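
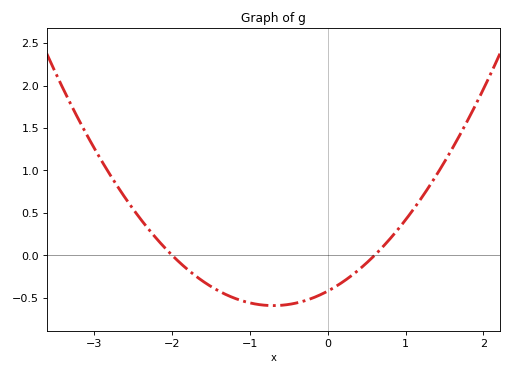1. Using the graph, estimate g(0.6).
0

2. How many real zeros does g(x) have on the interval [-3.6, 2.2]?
2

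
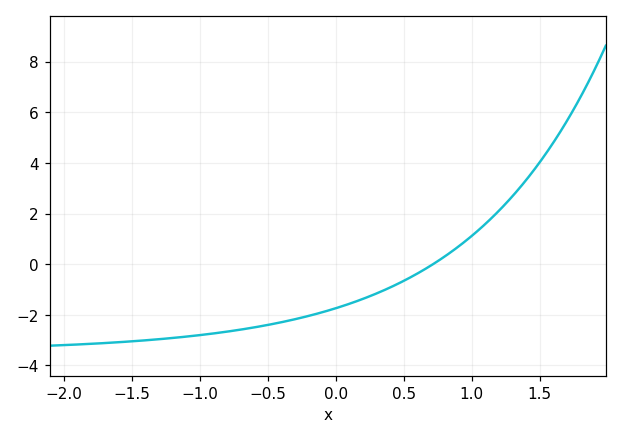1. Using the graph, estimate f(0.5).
-0.6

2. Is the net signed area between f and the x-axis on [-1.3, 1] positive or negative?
negative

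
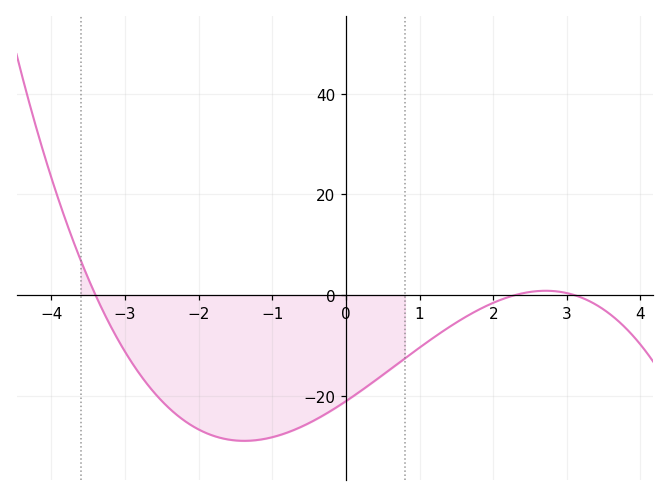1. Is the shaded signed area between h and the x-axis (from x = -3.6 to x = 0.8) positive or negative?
negative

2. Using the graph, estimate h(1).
-10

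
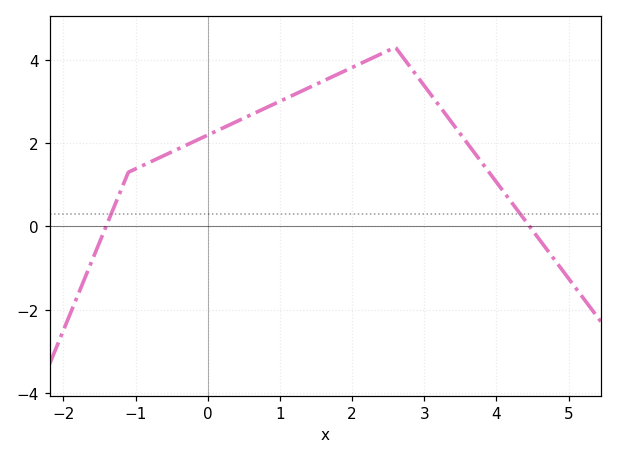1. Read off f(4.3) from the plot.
0.4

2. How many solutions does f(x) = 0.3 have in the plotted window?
2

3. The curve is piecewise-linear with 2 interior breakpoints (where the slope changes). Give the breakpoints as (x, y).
(-1.1, 1.3); (2.6, 4.3)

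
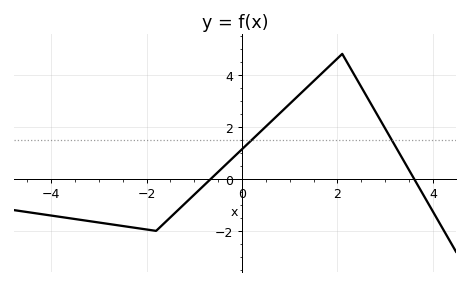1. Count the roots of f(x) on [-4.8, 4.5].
2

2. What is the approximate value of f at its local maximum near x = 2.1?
4.8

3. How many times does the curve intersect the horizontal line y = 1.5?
2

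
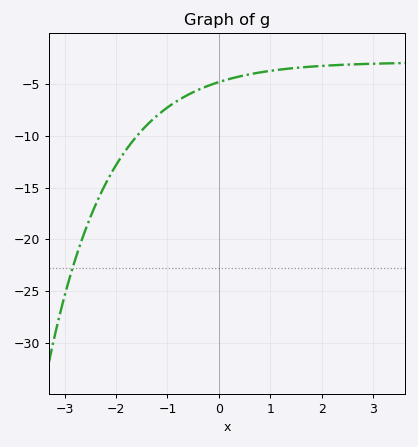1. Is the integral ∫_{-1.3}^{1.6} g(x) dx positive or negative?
negative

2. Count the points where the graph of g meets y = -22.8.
1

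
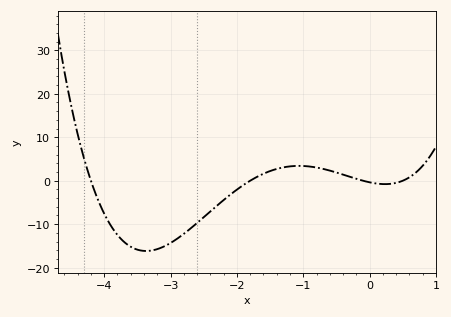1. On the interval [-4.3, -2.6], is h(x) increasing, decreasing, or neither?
neither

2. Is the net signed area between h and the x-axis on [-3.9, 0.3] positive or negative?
negative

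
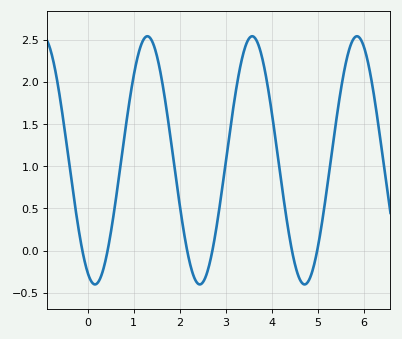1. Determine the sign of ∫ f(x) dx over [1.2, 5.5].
positive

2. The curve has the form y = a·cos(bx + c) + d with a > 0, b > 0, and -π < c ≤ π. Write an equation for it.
y = 1.47cos(2.76x + 2.7) + 1.07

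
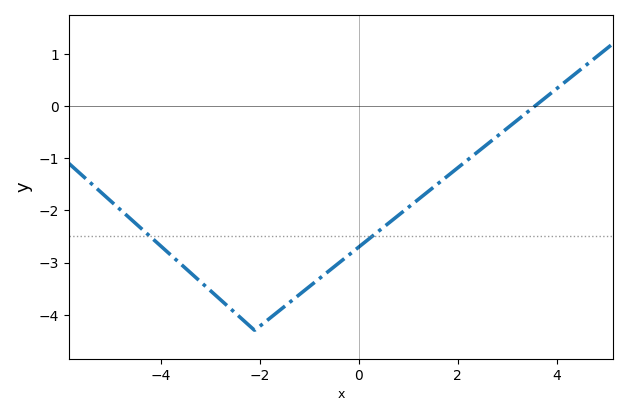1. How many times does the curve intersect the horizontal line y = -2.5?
2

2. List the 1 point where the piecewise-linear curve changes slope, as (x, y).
(-2.1, -4.3)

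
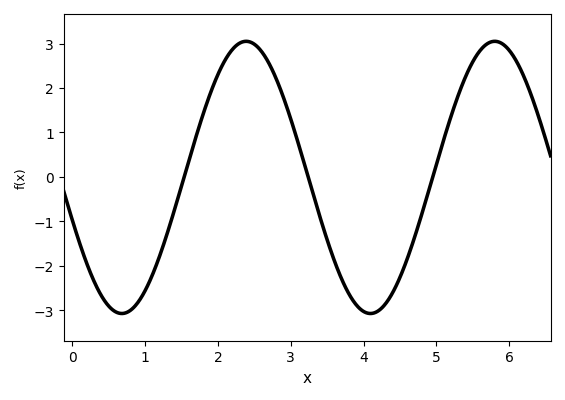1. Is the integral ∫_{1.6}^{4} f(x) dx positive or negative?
positive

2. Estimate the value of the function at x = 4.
-3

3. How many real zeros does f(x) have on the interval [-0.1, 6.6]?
3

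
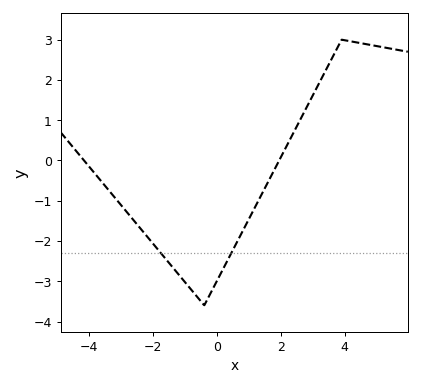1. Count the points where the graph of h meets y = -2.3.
2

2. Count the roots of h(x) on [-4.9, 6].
2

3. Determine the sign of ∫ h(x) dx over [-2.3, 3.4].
negative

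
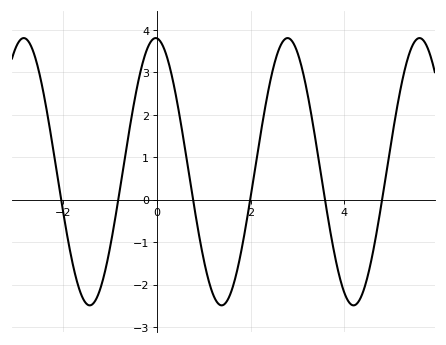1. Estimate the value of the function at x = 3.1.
3.1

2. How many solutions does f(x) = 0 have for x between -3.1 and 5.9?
6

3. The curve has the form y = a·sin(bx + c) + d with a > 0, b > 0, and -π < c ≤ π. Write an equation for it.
y = 3.15sin(2.2x + 1.6) + 0.66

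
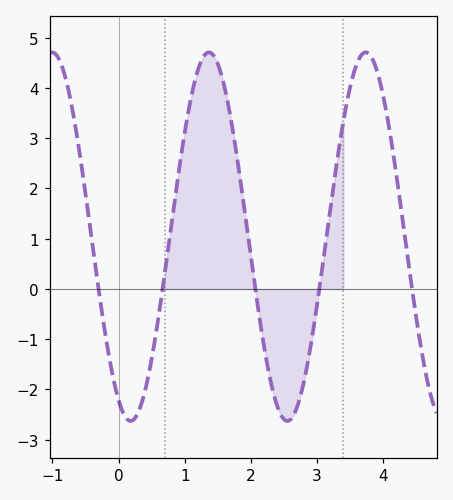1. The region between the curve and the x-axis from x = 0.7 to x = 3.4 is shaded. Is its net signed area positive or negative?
positive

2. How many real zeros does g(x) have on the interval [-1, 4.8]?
5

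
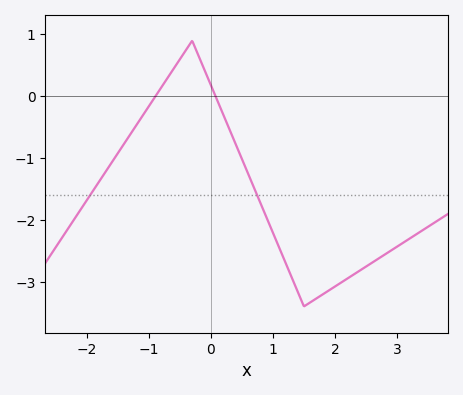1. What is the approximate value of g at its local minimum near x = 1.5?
-3.4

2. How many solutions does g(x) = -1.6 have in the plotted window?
2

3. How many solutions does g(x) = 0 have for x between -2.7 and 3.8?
2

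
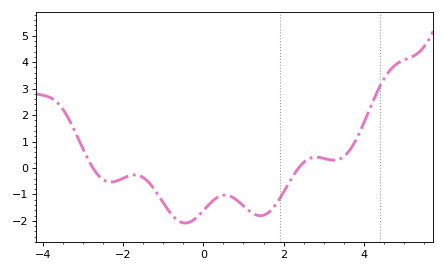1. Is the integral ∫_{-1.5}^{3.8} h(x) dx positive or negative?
negative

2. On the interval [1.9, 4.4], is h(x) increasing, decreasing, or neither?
neither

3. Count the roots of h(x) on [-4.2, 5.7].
2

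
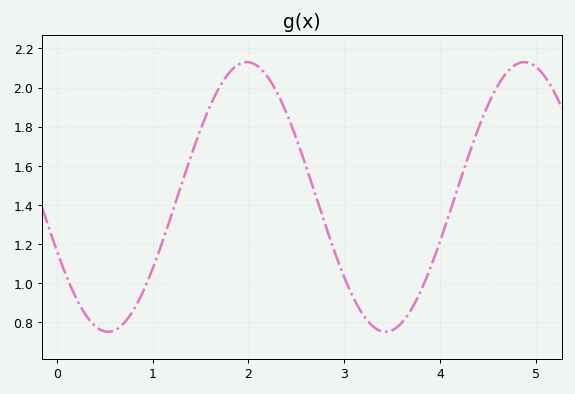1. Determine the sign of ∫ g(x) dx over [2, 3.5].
positive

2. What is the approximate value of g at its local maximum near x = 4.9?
2.12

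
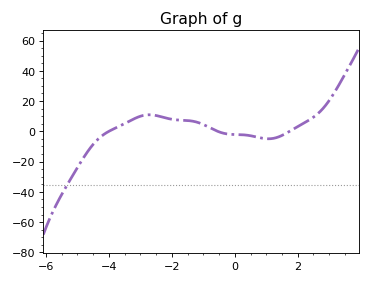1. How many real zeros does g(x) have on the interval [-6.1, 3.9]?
3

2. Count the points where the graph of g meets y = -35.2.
1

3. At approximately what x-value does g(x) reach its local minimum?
1.07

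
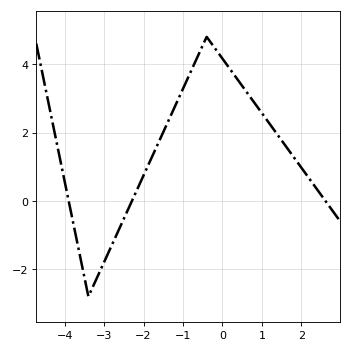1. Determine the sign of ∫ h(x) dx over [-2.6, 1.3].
positive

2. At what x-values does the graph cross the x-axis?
-4, -2.2, 2.6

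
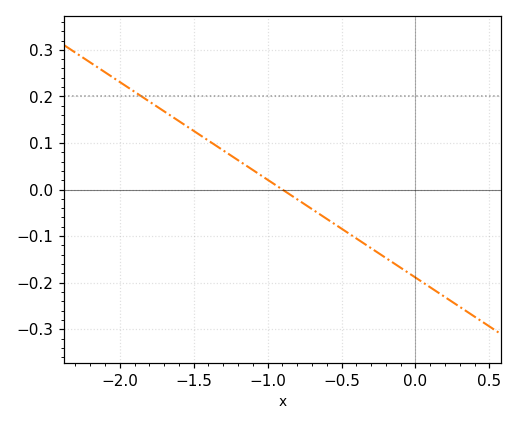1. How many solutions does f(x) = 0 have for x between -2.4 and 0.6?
1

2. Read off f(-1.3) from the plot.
0.08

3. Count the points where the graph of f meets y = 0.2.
1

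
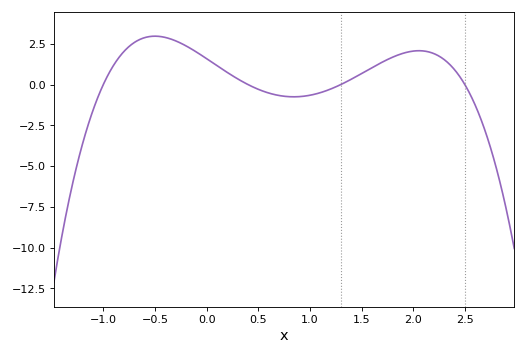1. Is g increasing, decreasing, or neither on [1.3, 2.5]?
neither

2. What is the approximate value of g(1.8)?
1.67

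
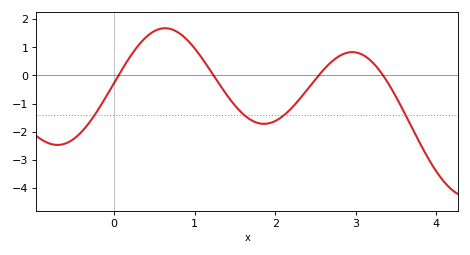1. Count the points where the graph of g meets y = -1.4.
4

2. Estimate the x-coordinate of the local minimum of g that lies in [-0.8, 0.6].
-0.7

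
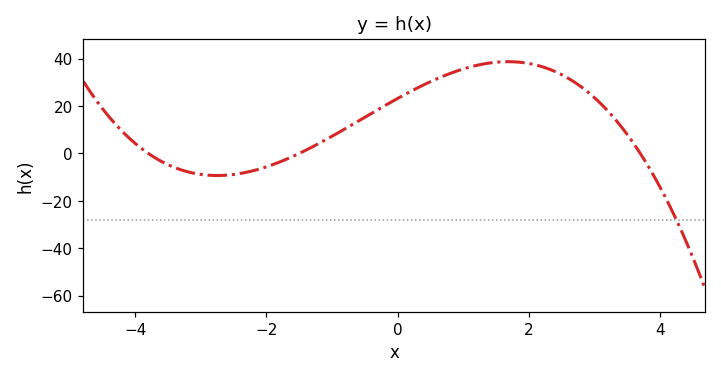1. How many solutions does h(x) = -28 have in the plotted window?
1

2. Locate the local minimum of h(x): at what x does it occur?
-2.8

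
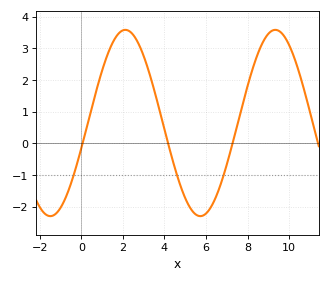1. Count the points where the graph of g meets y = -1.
3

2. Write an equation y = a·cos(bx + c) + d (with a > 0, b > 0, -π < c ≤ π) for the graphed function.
y = 2.94cos(0.87x - 1.8) + 0.64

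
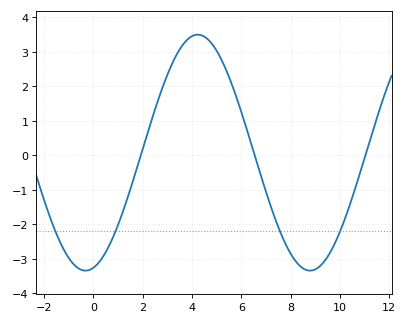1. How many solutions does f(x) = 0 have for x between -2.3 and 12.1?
3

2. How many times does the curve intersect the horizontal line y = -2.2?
4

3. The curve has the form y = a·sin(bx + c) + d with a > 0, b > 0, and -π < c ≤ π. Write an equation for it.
y = 3.42sin(0.69x - 1.35) + 0.08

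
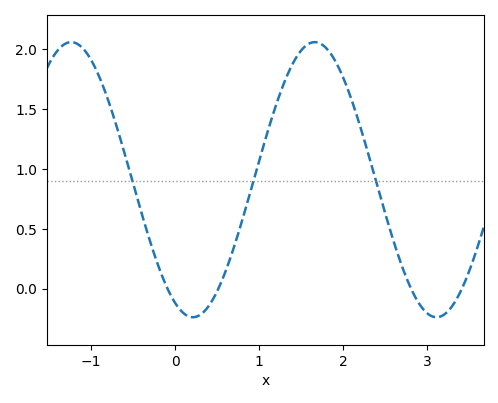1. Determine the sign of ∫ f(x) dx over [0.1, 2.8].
positive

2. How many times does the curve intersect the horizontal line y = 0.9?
3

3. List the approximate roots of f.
-0.1, 0.5, 2.8, 3.4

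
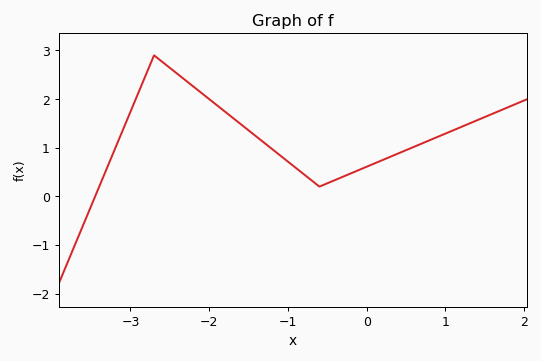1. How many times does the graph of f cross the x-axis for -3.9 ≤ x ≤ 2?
1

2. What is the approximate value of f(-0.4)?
0.3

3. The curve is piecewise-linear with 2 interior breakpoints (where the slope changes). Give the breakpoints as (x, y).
(-2.7, 2.9); (-0.6, 0.2)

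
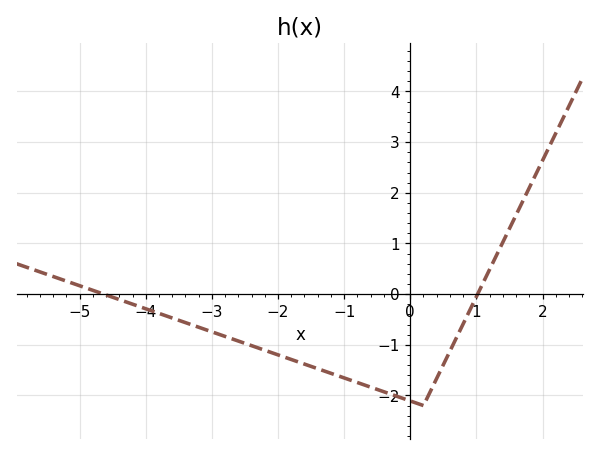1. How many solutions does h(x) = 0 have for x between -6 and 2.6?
2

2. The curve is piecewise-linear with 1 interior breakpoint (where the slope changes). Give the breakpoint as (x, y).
(0.2, -2.2)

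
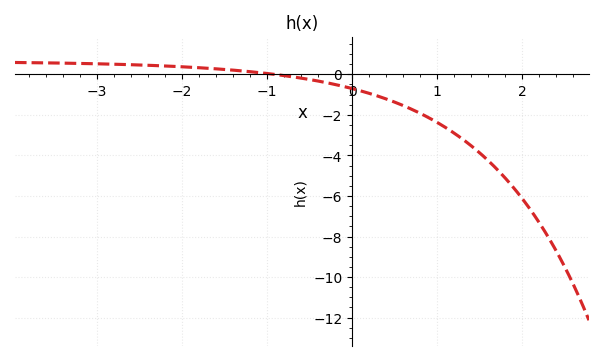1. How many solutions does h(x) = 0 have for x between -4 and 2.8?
1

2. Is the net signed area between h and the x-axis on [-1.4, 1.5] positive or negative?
negative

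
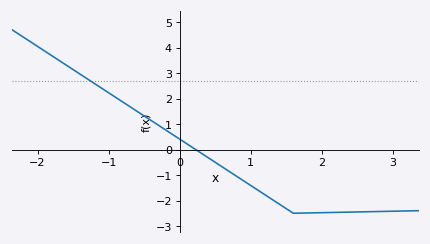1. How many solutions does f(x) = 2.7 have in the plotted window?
1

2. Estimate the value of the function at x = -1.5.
3.1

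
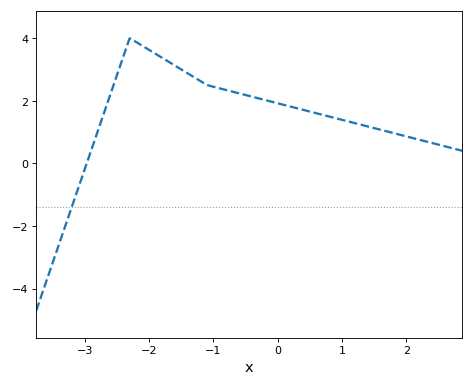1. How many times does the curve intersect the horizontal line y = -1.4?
1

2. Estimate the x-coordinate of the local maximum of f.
-2.3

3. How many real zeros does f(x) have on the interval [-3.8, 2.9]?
1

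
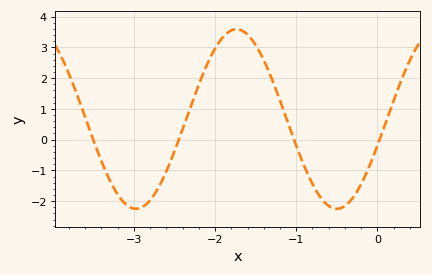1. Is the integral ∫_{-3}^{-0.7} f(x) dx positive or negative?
positive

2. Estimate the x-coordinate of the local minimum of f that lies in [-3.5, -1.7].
-3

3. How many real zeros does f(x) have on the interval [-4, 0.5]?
4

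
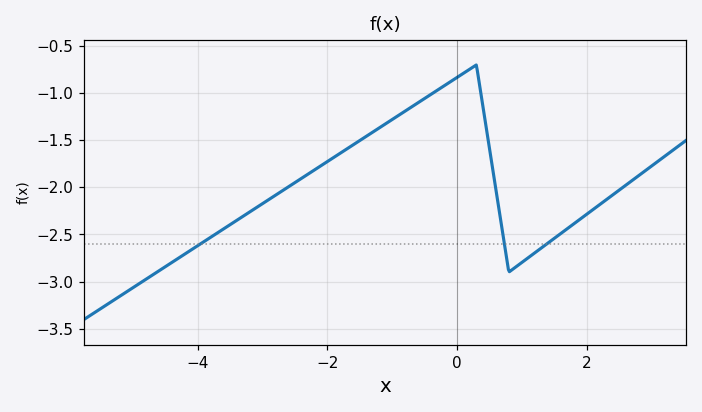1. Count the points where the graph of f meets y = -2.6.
3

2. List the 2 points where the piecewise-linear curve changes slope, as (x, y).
(0.3, -0.7); (0.8, -2.9)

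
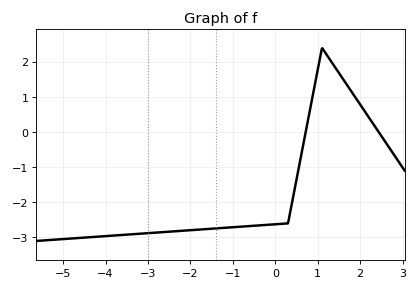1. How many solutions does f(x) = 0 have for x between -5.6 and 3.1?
2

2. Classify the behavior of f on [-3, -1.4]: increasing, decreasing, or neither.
increasing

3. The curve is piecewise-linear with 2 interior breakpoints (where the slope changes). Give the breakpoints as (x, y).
(0.3, -2.6); (1.1, 2.4)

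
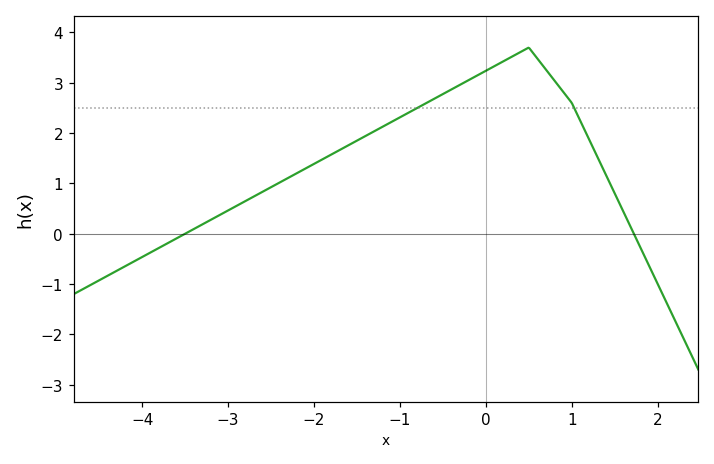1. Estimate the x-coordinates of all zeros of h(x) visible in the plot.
-3.5, 1.72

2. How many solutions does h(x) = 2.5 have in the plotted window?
2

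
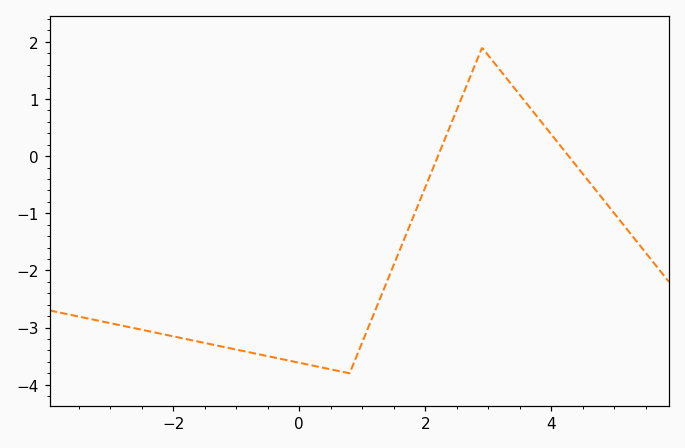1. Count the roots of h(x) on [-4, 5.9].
2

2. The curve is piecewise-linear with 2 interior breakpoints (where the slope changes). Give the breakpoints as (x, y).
(0.8, -3.8); (2.9, 1.9)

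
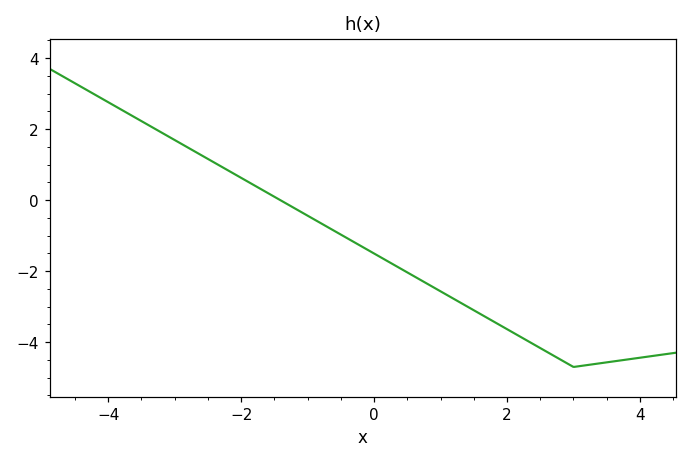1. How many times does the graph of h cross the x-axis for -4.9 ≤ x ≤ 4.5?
1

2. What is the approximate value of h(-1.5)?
0.096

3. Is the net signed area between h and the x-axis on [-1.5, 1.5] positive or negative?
negative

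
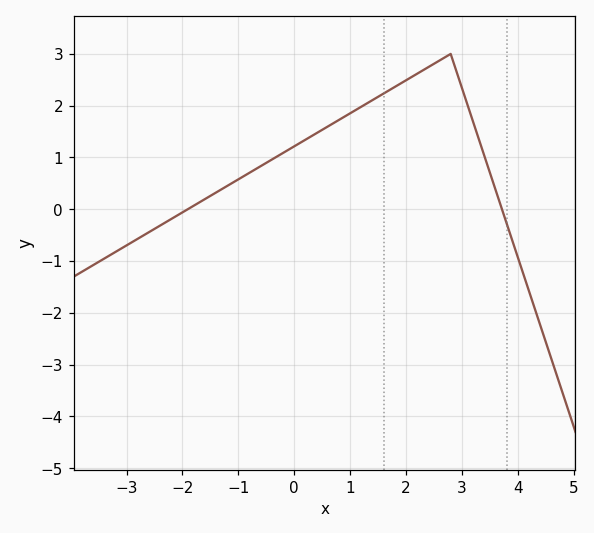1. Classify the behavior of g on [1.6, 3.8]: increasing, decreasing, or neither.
neither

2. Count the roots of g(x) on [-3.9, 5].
2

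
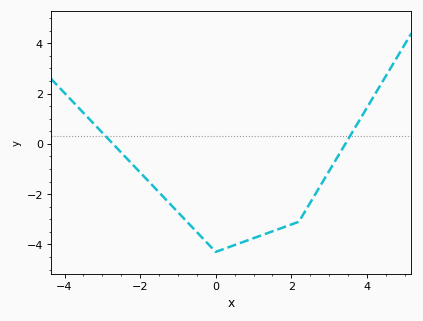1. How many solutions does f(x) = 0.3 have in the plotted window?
2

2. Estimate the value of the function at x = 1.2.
-3.65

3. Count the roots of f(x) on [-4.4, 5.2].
2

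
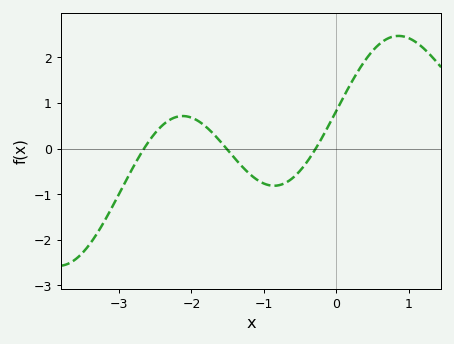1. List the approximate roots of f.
-2.65, -1.52, -0.283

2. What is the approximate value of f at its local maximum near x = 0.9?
2.47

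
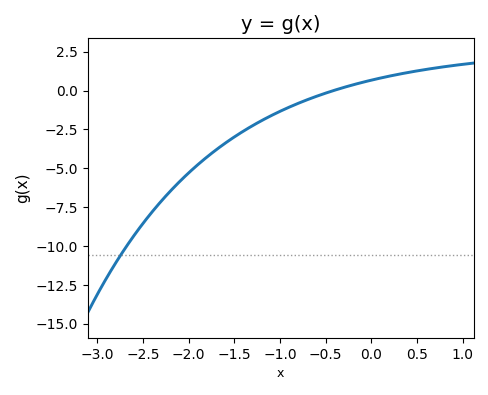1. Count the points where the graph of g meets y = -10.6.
1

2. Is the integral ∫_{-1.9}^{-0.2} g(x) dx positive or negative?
negative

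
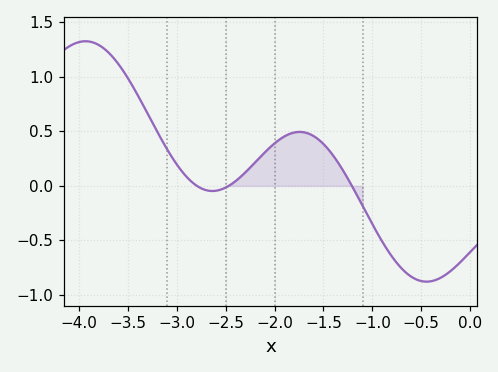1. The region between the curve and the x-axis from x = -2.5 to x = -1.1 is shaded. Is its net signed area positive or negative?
positive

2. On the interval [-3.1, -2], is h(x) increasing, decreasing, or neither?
neither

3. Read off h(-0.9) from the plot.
-0.5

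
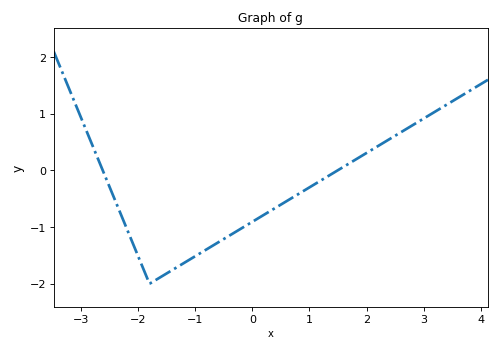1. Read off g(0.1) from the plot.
-0.8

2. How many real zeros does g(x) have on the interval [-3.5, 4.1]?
2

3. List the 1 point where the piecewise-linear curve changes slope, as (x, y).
(-1.8, -2)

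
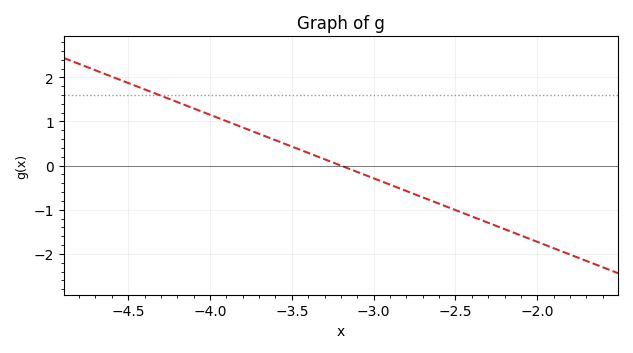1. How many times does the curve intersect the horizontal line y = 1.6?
1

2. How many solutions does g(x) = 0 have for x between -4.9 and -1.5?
1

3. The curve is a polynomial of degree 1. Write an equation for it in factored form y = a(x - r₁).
y = -1.44(x + 3.2)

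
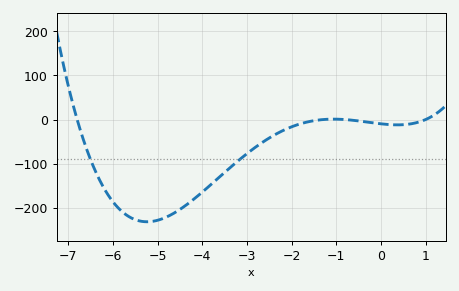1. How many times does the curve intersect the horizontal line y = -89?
2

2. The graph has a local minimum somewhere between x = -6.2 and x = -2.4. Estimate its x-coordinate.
-5.24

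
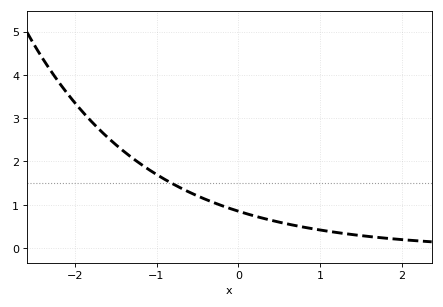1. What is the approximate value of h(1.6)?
0.265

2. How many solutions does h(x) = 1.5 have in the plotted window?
1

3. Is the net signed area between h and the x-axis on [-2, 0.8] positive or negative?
positive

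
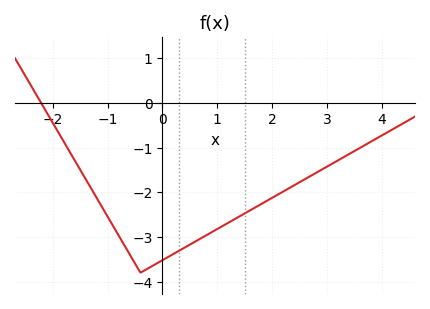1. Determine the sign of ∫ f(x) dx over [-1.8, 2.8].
negative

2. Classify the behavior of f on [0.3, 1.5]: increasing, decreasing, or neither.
increasing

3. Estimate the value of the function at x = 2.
-2.1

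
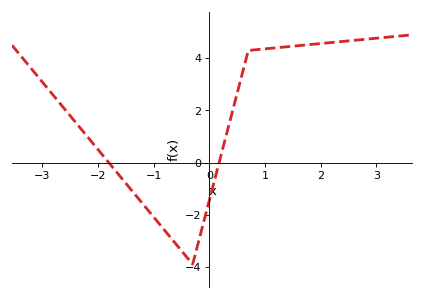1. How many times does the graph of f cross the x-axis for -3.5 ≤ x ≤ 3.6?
2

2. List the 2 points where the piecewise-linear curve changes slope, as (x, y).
(-0.3, -3.9); (0.7, 4.3)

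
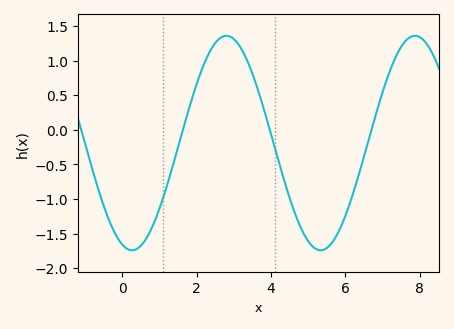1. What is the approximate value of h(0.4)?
-1.72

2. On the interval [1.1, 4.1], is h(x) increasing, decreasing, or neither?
neither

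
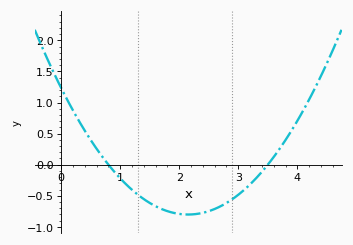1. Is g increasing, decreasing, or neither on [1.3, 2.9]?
neither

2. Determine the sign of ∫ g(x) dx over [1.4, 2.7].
negative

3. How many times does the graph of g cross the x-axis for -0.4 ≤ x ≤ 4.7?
2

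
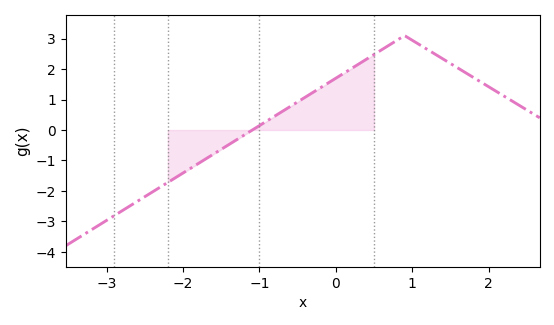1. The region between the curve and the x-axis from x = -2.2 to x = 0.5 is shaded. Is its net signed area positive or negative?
positive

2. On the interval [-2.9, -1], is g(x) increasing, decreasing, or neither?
increasing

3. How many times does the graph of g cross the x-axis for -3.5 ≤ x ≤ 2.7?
1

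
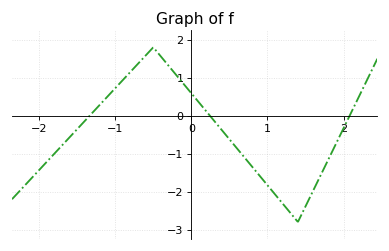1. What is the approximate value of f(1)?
-1.83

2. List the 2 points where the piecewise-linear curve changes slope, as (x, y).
(-0.5, 1.8); (1.4, -2.8)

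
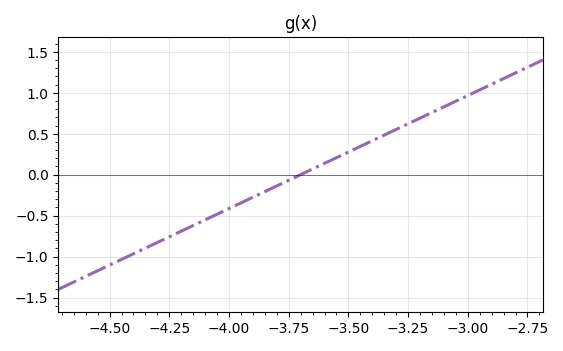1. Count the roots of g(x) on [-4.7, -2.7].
1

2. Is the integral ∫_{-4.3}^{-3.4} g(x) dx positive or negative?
negative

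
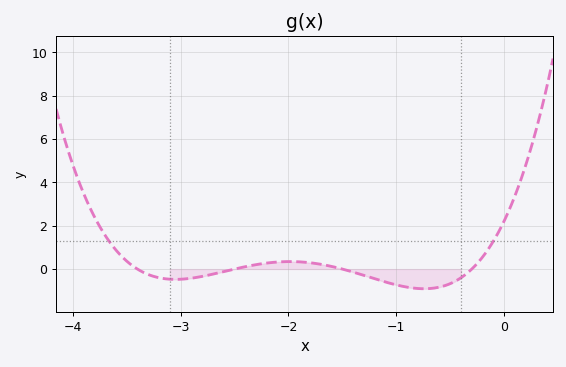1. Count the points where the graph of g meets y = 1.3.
2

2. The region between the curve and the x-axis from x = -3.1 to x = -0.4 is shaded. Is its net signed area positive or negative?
negative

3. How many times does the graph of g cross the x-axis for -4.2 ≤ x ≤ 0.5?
4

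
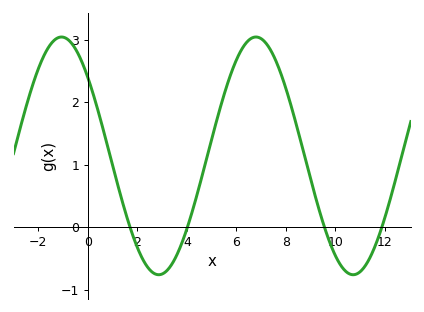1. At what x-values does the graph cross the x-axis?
1.7, 4.02, 9.56, 11.9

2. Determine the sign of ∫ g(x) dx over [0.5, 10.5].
positive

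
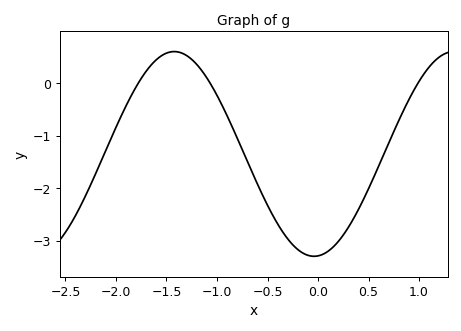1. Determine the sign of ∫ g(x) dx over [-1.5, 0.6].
negative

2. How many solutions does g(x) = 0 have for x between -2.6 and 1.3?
3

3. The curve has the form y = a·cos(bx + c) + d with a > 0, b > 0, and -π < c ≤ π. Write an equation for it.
y = 1.95cos(2.3x - 3.1) - 1.35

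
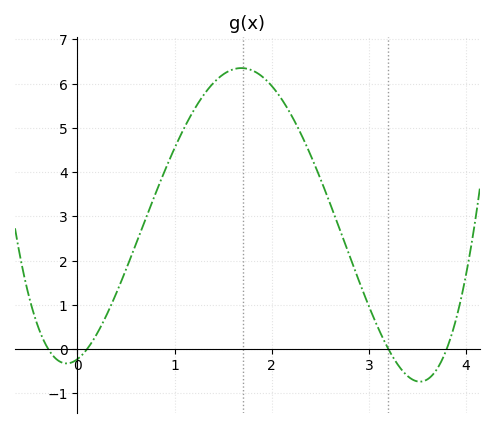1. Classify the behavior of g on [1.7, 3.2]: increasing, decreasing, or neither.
decreasing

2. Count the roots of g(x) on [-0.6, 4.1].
4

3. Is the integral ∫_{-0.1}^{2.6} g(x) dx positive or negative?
positive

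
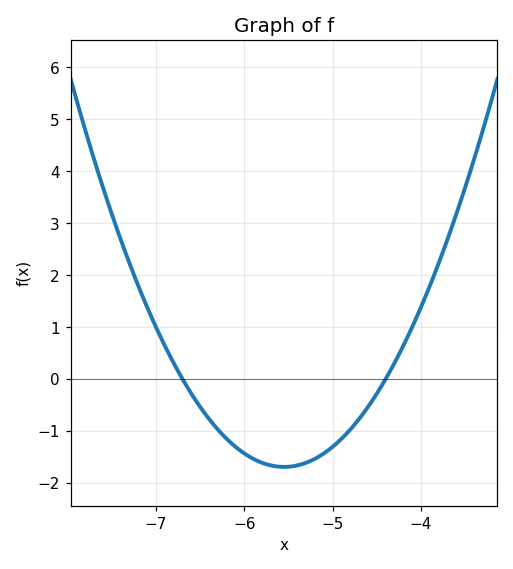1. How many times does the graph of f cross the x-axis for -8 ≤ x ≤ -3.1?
2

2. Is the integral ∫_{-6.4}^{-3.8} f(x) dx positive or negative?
negative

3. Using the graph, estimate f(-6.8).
0.3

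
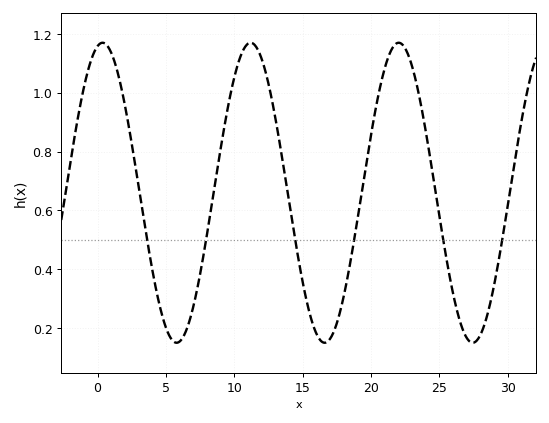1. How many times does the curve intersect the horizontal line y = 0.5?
6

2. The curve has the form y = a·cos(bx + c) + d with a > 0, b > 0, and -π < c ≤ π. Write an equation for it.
y = 0.51cos(0.58x - 0.21) + 0.66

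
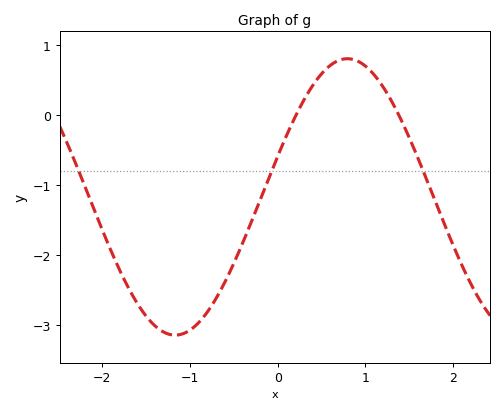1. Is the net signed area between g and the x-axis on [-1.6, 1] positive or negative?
negative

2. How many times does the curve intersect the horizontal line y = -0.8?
3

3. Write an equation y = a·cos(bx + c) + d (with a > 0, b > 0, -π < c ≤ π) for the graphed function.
y = 1.98cos(1.6x - 1.27) - 1.17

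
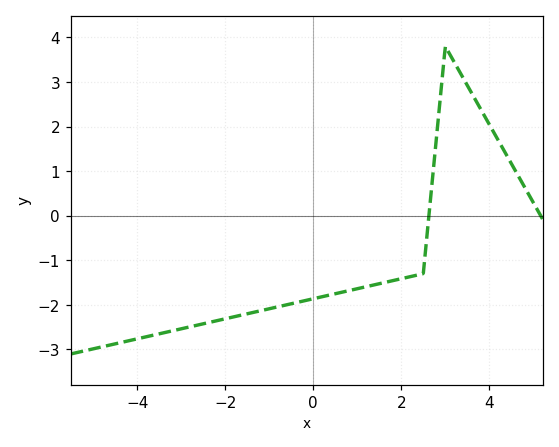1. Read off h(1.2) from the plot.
-1.6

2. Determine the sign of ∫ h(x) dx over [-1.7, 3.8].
negative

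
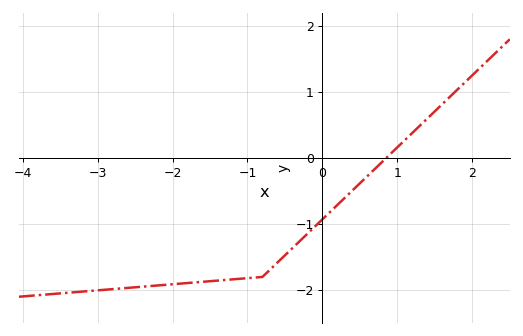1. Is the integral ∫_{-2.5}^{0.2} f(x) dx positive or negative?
negative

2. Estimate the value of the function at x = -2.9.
-1.99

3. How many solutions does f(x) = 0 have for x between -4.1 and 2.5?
1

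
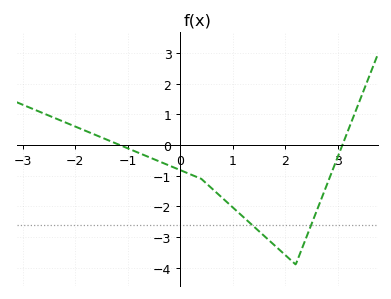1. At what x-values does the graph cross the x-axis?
-1.1, 3.1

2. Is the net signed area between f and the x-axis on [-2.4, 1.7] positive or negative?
negative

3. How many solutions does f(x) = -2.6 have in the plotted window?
2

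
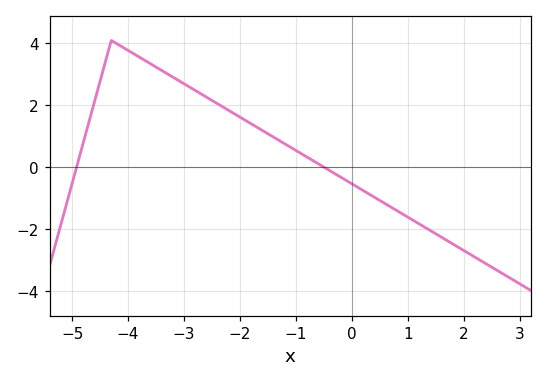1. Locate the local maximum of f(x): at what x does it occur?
-4.3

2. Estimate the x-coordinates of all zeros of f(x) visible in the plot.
-4.92, -0.499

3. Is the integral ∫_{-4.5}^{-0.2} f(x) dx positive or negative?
positive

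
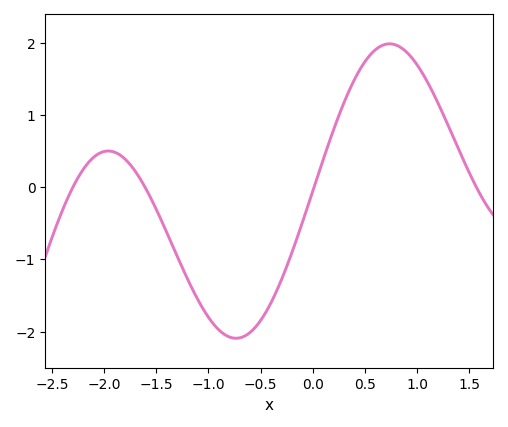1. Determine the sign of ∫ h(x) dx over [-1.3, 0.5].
negative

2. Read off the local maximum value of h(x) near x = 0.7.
2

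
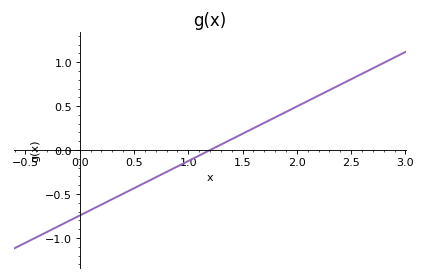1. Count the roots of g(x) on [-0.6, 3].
1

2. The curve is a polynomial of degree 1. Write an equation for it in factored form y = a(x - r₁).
y = 0.62(x - 1.2)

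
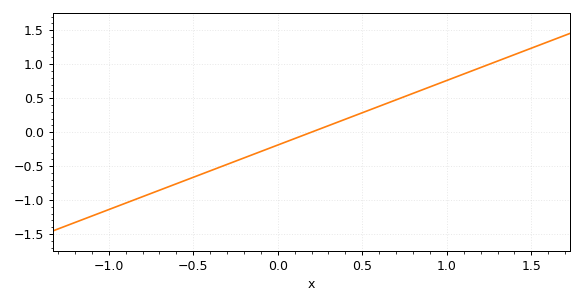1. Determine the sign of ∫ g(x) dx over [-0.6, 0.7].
negative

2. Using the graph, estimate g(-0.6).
-0.75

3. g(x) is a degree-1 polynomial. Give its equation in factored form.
y = 0.95(x - 0.2)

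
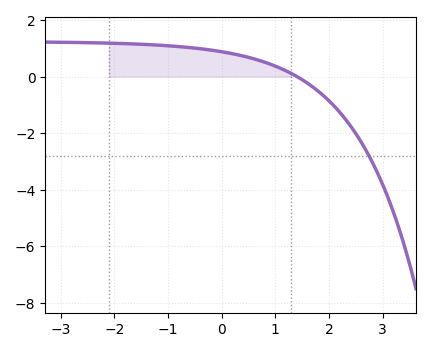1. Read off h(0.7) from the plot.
0.6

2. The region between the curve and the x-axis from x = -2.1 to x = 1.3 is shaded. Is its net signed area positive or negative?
positive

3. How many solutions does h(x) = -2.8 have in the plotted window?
1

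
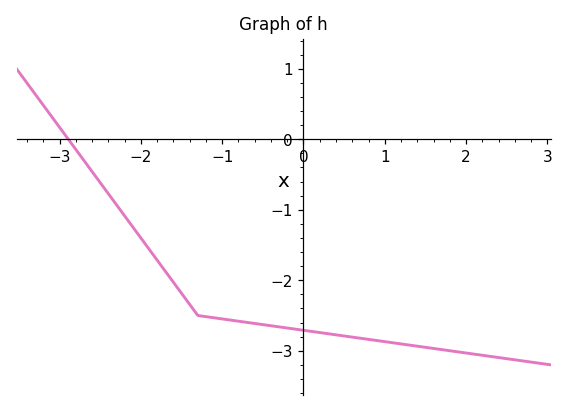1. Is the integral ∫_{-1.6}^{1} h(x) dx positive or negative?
negative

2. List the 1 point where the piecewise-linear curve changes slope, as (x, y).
(-1.3, -2.5)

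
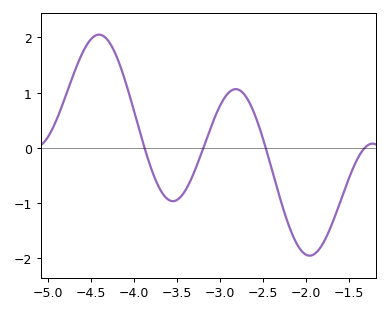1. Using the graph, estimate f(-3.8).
-0.369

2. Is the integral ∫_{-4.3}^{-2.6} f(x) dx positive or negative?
positive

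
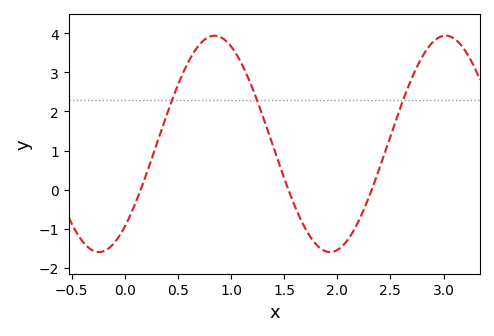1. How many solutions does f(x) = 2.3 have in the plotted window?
3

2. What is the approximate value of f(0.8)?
3.9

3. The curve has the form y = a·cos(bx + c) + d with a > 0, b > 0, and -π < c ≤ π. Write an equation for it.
y = 2.77cos(2.9x - 2.4) + 1.17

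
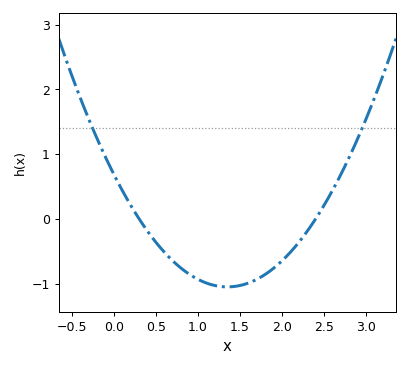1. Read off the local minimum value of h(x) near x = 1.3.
-1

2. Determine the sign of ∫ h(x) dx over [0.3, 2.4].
negative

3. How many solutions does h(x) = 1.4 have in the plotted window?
2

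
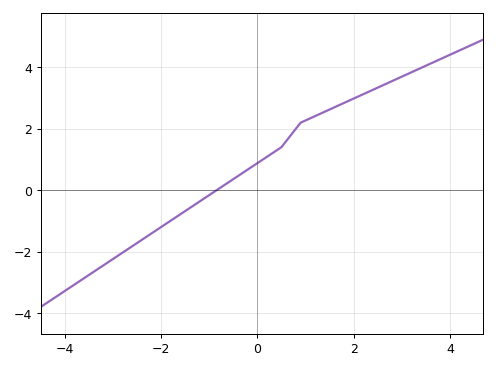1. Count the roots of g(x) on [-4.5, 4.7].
1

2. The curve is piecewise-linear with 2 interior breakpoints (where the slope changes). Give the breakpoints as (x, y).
(0.5, 1.4); (0.9, 2.2)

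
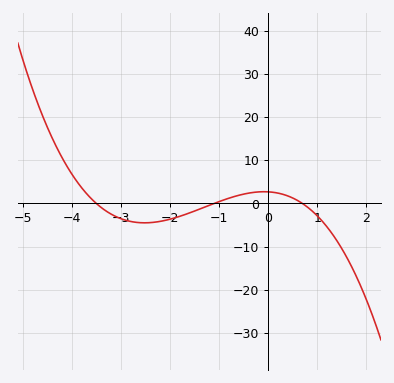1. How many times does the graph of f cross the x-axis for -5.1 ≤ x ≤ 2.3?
3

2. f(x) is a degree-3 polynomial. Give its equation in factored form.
y = -1(x + 3.5)(x + 1.1)(x - 0.7)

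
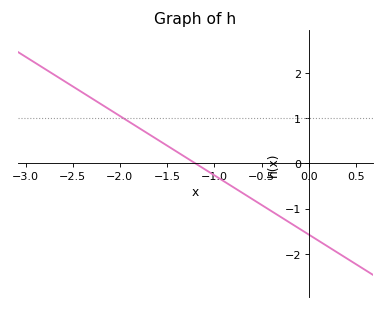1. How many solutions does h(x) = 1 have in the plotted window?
1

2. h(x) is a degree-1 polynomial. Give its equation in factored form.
y = -1.31(x + 1.2)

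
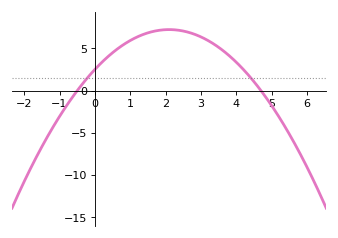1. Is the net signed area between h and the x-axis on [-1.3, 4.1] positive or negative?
positive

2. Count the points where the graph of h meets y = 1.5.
2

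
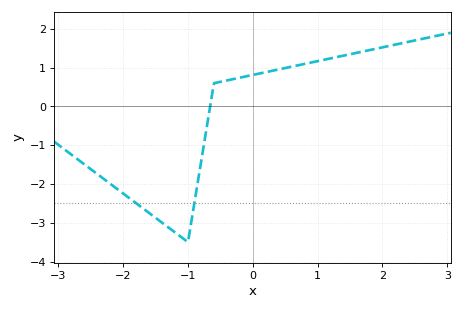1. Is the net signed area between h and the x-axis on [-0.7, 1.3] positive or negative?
positive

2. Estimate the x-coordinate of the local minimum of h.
-1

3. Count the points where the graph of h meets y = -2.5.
2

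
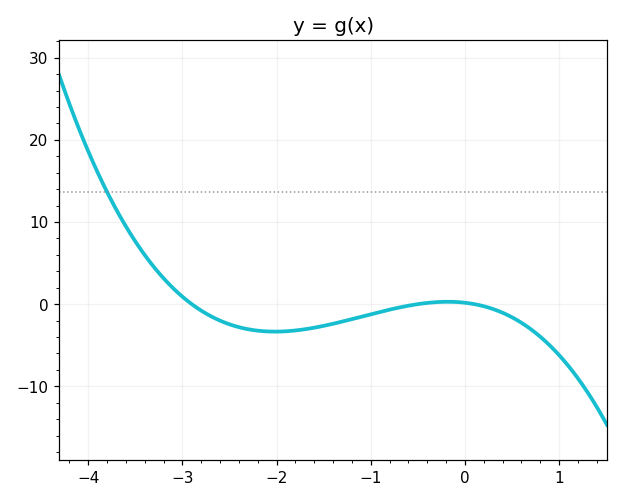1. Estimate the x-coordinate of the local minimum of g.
-2.02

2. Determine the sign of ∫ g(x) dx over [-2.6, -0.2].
negative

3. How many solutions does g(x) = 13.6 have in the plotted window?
1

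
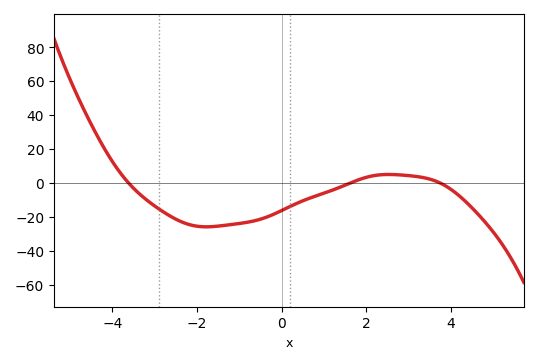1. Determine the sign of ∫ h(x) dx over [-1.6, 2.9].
negative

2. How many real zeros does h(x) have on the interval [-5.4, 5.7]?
3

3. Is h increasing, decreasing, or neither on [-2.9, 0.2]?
neither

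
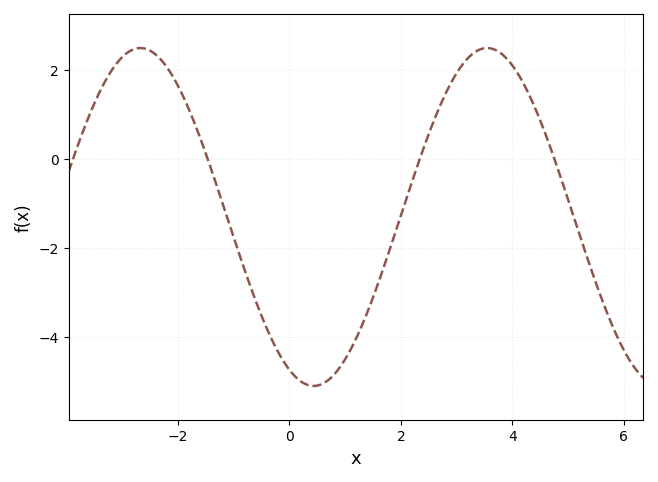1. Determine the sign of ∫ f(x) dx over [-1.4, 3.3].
negative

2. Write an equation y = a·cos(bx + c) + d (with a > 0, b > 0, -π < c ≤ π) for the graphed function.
y = 3.8cos(1x + 2.7) - 1.31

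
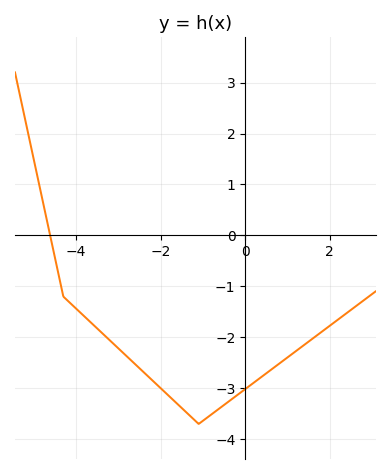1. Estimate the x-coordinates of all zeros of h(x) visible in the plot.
-4.6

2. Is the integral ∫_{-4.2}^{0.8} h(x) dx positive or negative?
negative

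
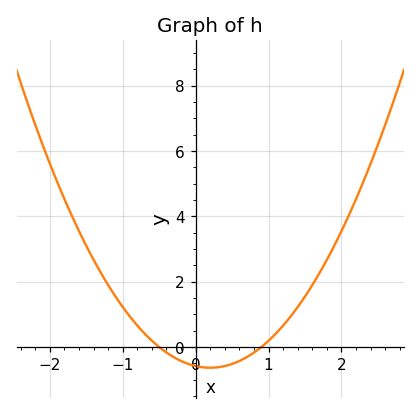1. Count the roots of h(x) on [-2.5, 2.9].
2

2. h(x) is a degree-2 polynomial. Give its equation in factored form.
y = 1.29(x + 0.5)(x - 0.9)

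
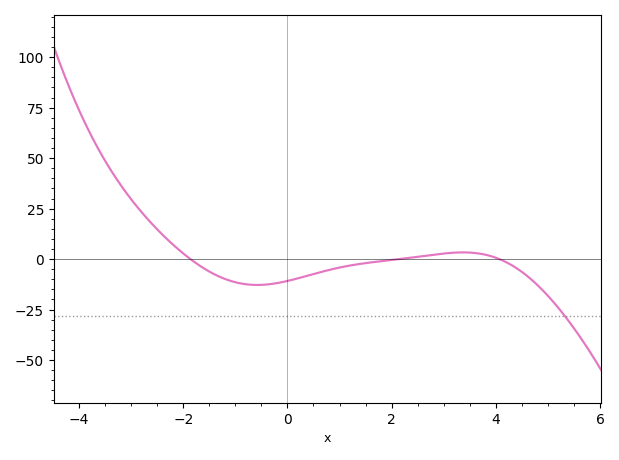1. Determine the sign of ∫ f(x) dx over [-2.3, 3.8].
negative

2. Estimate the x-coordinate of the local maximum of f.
3.37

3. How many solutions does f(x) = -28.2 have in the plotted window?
1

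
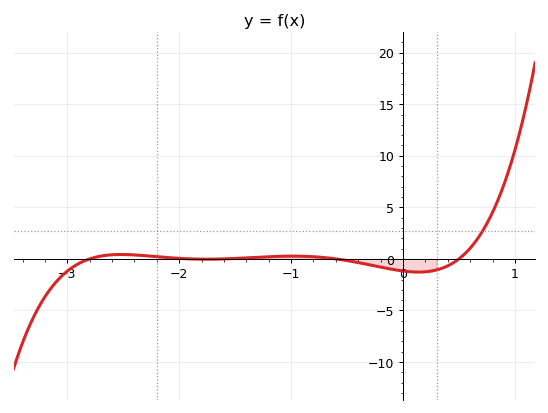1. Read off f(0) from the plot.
-1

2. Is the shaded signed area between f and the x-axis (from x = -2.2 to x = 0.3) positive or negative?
negative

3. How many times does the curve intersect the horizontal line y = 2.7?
1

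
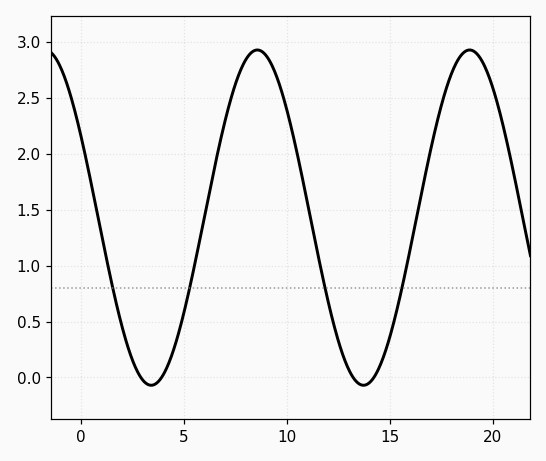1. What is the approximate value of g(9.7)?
2.6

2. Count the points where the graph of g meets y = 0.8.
4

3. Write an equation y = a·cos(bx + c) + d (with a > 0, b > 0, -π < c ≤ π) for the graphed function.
y = 1.5cos(0.61x + 1) + 1.43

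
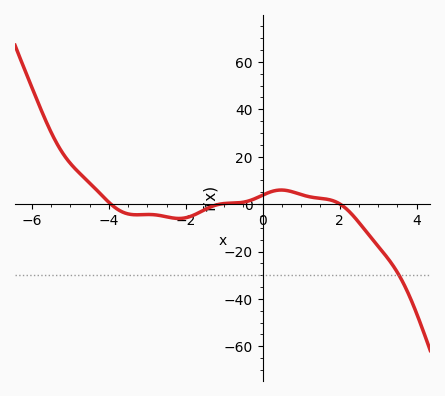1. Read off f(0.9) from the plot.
4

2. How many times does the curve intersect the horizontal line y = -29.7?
1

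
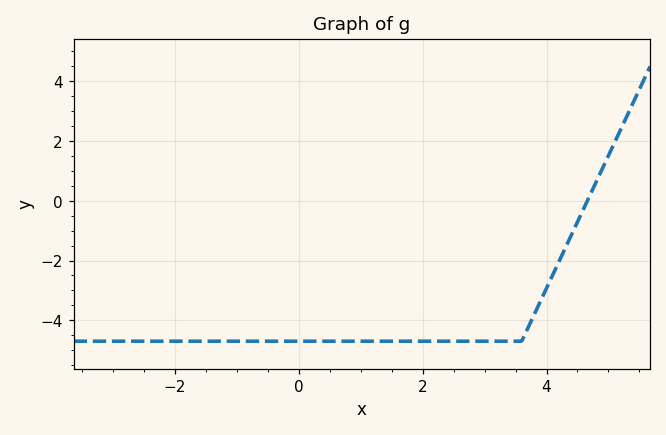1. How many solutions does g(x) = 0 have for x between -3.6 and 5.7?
1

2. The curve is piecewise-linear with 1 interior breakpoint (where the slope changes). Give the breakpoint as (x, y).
(3.6, -4.7)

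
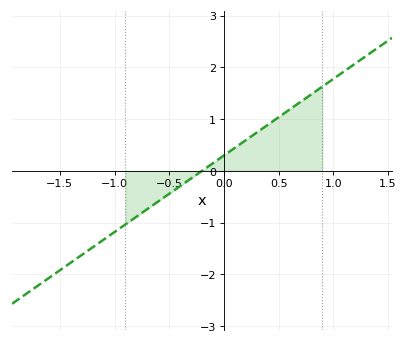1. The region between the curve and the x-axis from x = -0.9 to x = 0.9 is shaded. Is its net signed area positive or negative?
positive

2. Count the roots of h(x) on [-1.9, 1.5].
1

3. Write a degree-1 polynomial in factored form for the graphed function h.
y = 1.48(x + 0.2)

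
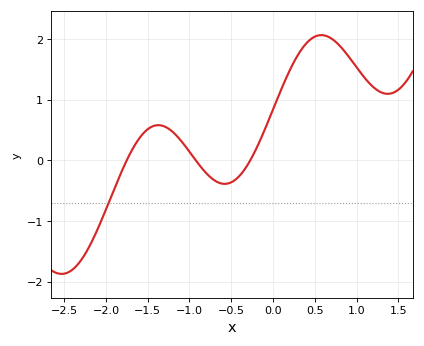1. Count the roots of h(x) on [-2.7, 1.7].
3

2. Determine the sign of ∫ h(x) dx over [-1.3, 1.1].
positive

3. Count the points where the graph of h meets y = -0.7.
1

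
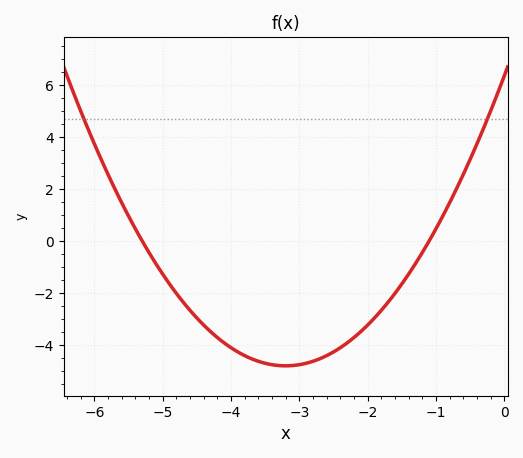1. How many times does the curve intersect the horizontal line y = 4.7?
2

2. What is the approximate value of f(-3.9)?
-4.27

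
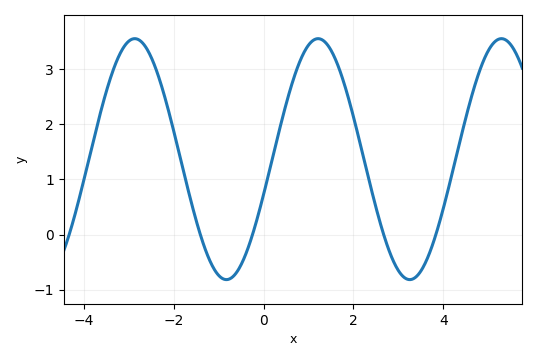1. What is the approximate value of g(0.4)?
2.1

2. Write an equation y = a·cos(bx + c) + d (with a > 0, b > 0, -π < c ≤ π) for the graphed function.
y = 2.19cos(1.5x - 1.9) + 1.37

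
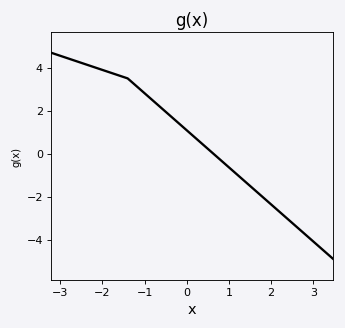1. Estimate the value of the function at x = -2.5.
4.2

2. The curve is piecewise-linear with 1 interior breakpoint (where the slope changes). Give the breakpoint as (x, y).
(-1.4, 3.5)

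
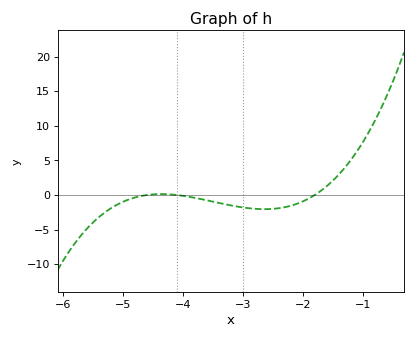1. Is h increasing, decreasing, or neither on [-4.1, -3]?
decreasing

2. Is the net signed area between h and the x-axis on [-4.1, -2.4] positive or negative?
negative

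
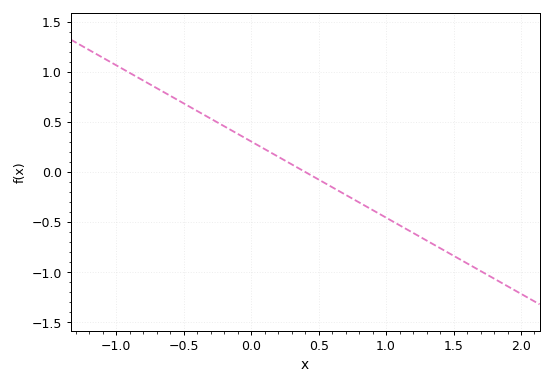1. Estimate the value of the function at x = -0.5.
0.684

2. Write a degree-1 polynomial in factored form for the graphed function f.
y = -0.76(x - 0.4)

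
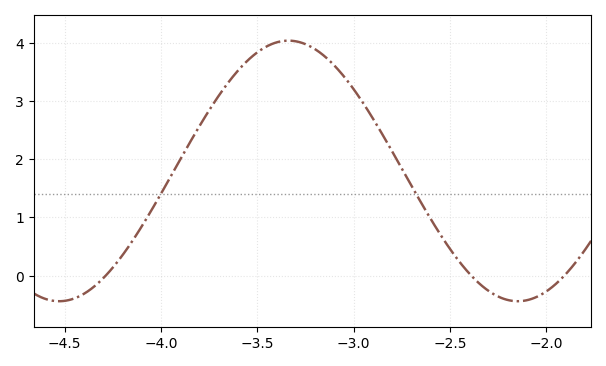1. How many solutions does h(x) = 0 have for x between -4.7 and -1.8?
3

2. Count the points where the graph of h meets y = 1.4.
2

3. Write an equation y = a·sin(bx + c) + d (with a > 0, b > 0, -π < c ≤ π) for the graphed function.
y = 2.24sin(2.6x - 2.2) + 1.8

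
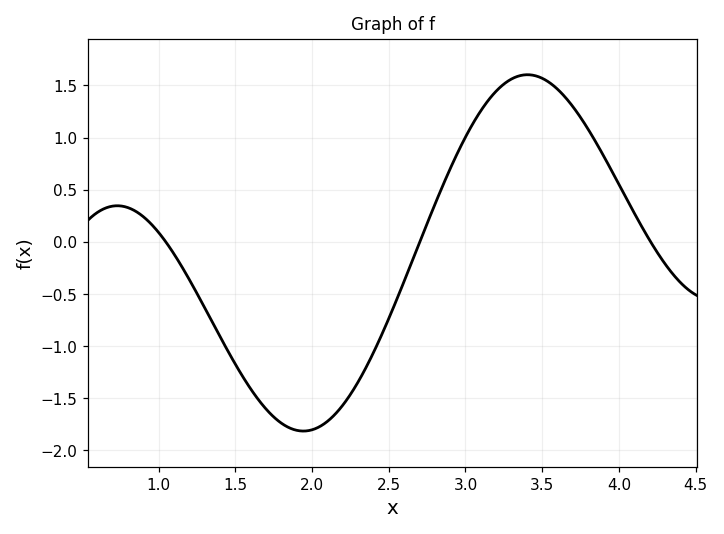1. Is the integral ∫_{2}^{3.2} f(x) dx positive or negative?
negative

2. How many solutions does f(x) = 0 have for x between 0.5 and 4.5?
3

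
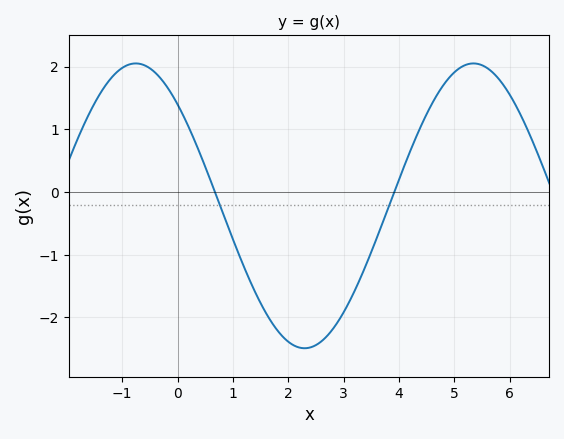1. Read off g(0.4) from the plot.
0.621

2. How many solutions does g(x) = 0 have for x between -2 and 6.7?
2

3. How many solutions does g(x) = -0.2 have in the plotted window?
2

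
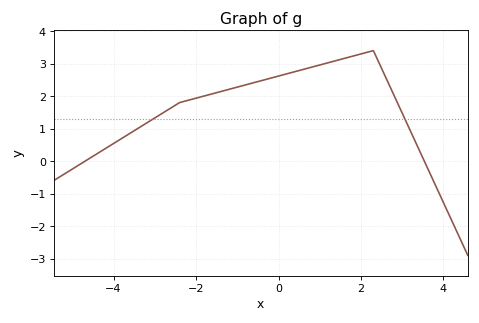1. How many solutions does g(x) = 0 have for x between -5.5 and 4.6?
2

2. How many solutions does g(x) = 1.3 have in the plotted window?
2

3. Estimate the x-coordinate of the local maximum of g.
2.3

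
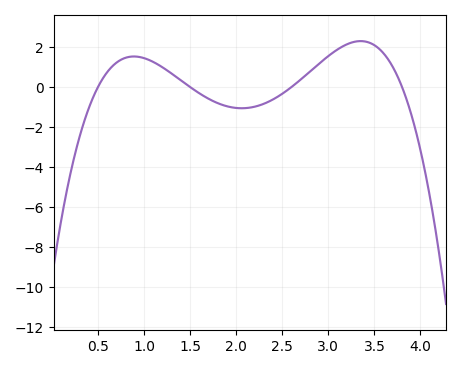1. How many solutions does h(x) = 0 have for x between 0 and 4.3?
4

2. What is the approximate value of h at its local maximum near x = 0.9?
1.6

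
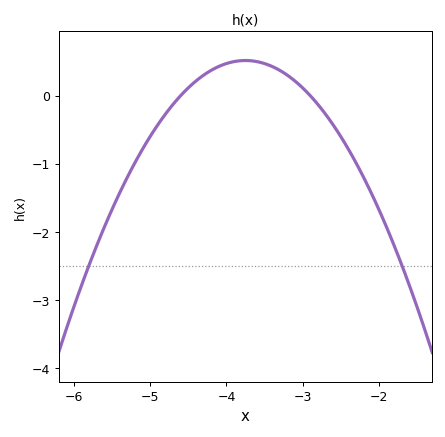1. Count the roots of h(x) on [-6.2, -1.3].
2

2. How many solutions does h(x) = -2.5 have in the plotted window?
2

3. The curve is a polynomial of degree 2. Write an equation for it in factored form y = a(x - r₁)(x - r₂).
y = -0.71(x + 4.6)(x + 2.9)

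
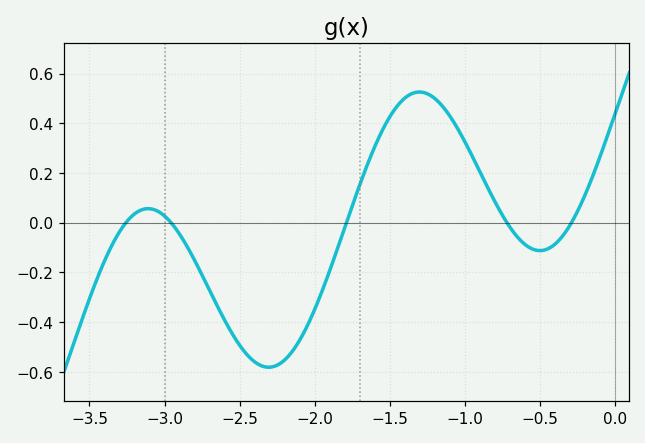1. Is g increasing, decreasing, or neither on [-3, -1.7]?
neither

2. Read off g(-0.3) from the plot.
-0.008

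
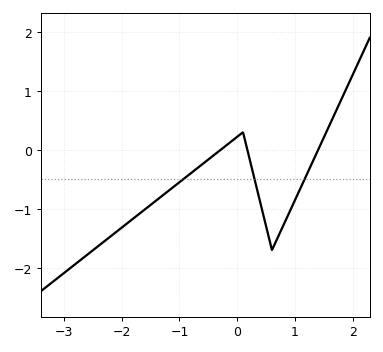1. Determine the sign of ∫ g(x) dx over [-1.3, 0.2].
negative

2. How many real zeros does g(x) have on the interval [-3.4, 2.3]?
3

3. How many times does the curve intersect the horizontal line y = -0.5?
3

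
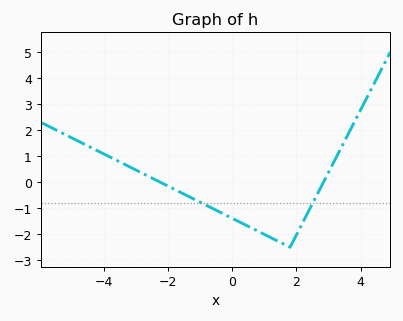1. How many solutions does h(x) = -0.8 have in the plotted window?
2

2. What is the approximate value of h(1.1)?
-2.1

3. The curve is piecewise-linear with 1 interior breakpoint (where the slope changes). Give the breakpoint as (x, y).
(1.8, -2.5)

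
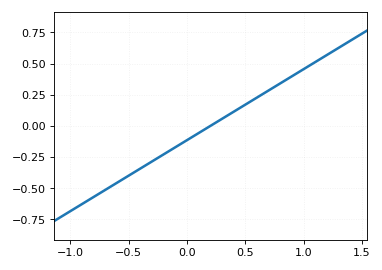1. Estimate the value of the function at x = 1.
0.456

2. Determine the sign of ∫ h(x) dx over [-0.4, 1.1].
positive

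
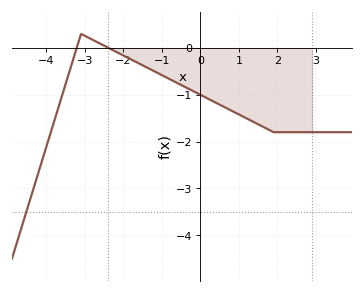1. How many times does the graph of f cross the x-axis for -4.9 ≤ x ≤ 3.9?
2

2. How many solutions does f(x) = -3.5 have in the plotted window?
1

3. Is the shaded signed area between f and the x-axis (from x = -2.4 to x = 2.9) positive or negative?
negative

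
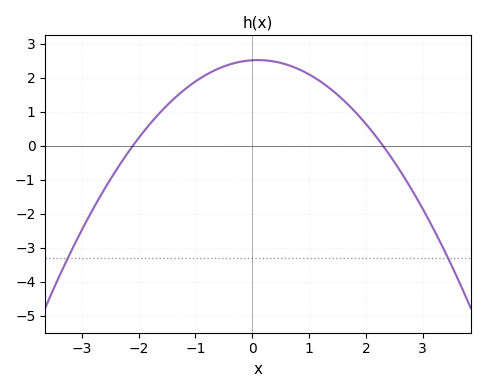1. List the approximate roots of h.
-2.1, 2.3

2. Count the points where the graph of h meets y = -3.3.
2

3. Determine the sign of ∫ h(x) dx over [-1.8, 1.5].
positive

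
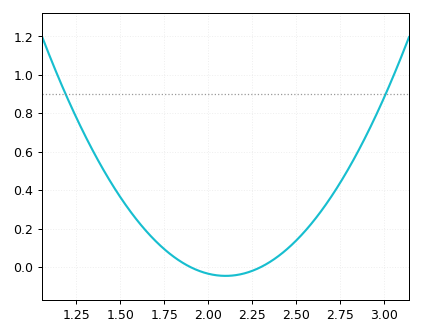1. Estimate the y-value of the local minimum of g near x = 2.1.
-0.046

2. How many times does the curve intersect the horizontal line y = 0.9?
2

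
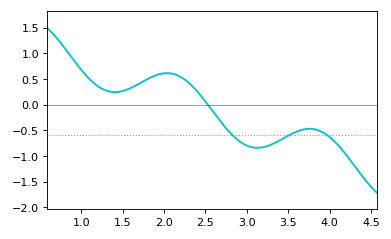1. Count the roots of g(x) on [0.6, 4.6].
1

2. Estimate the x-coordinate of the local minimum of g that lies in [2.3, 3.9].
3.1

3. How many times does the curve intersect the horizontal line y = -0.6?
3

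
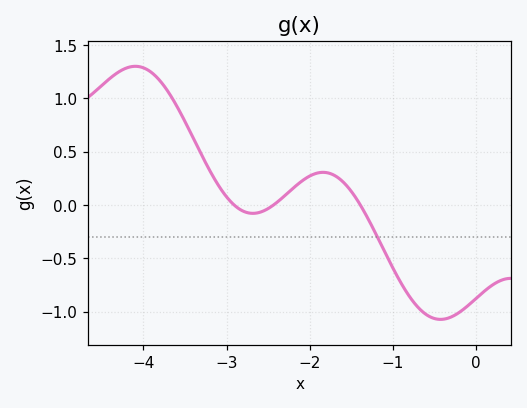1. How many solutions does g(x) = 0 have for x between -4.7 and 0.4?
3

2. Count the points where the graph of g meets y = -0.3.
1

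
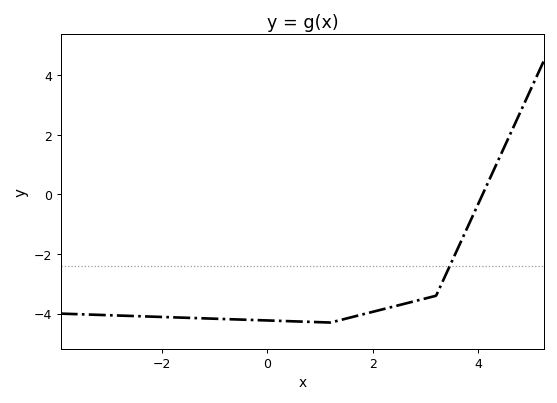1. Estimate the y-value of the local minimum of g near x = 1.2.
-4.2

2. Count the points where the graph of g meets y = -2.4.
1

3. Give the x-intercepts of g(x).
4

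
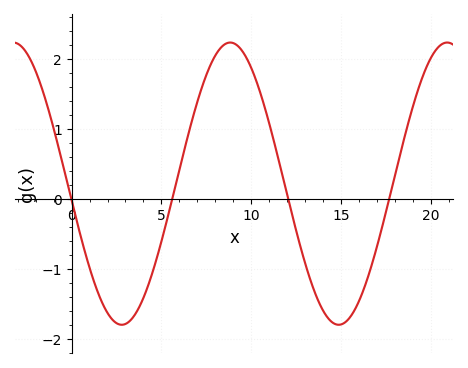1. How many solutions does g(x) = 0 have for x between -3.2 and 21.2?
4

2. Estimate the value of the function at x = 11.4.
0.7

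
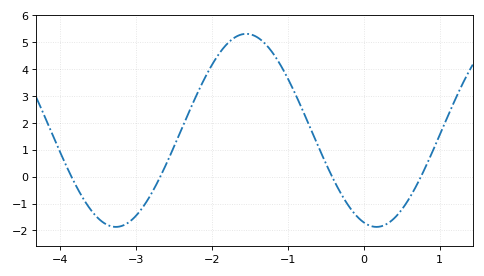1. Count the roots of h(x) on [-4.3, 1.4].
4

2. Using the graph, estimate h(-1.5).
5.3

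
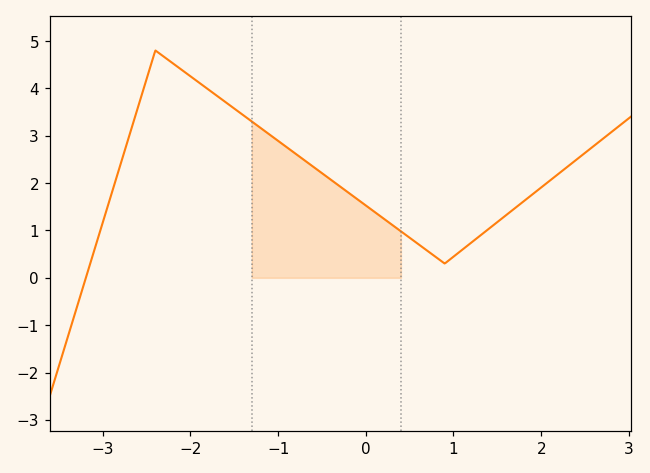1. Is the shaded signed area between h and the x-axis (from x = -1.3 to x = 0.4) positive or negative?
positive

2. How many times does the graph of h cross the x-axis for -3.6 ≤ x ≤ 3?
1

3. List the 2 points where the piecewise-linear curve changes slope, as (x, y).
(-2.4, 4.8); (0.9, 0.3)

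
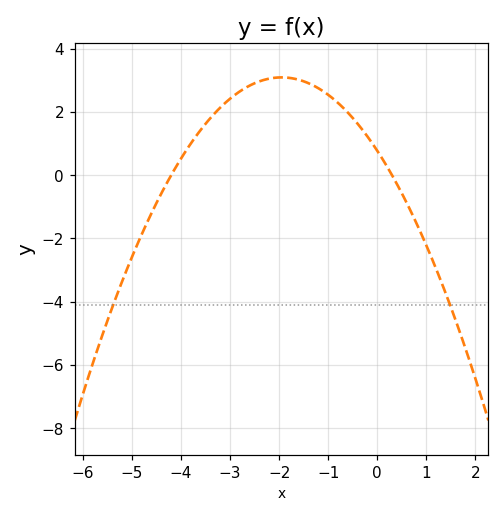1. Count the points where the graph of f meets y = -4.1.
2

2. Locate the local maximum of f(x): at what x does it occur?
-2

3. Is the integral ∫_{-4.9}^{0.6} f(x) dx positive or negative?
positive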